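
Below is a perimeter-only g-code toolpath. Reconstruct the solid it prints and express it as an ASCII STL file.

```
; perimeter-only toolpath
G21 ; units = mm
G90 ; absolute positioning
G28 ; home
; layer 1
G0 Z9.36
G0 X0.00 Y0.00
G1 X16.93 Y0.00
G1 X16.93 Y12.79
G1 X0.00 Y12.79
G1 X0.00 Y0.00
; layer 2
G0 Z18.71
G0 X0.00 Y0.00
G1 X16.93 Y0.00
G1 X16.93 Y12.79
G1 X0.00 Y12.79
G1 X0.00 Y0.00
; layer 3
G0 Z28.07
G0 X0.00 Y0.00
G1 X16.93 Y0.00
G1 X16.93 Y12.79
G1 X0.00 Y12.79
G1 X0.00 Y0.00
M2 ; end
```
solid part
  facet normal 0.0000 0.0000 -1.0000
    outer loop
      vertex 16.93 12.79 0.00
      vertex 16.93 0.00 0.00
      vertex 0.00 0.00 0.00
    endloop
  endfacet
  facet normal 0.0000 0.0000 -1.0000
    outer loop
      vertex 0.00 12.79 0.00
      vertex 16.93 12.79 0.00
      vertex 0.00 0.00 0.00
    endloop
  endfacet
  facet normal 0.0000 0.0000 1.0000
    outer loop
      vertex 0.00 0.00 28.07
      vertex 16.93 0.00 28.07
      vertex 16.93 12.79 28.07
    endloop
  endfacet
  facet normal 0.0000 0.0000 1.0000
    outer loop
      vertex 0.00 0.00 28.07
      vertex 16.93 12.79 28.07
      vertex 0.00 12.79 28.07
    endloop
  endfacet
  facet normal 0.0000 -1.0000 0.0000
    outer loop
      vertex 0.00 0.00 0.00
      vertex 16.93 0.00 0.00
      vertex 16.93 0.00 28.07
    endloop
  endfacet
  facet normal 0.0000 -1.0000 0.0000
    outer loop
      vertex 0.00 0.00 0.00
      vertex 16.93 0.00 28.07
      vertex 0.00 0.00 28.07
    endloop
  endfacet
  facet normal 0.0000 1.0000 0.0000
    outer loop
      vertex 16.93 12.79 28.07
      vertex 16.93 12.79 0.00
      vertex 0.00 12.79 0.00
    endloop
  endfacet
  facet normal 0.0000 1.0000 0.0000
    outer loop
      vertex 0.00 12.79 28.07
      vertex 16.93 12.79 28.07
      vertex 0.00 12.79 0.00
    endloop
  endfacet
  facet normal -1.0000 0.0000 0.0000
    outer loop
      vertex 0.00 12.79 28.07
      vertex 0.00 12.79 0.00
      vertex 0.00 0.00 0.00
    endloop
  endfacet
  facet normal -1.0000 0.0000 0.0000
    outer loop
      vertex 0.00 0.00 28.07
      vertex 0.00 12.79 28.07
      vertex 0.00 0.00 0.00
    endloop
  endfacet
  facet normal 1.0000 0.0000 0.0000
    outer loop
      vertex 16.93 0.00 0.00
      vertex 16.93 12.79 0.00
      vertex 16.93 12.79 28.07
    endloop
  endfacet
  facet normal 1.0000 0.0000 0.0000
    outer loop
      vertex 16.93 0.00 0.00
      vertex 16.93 12.79 28.07
      vertex 16.93 0.00 28.07
    endloop
  endfacet
endsolid part

The G0 Z moves step by Δz≈9.36 mm. Every layer's G1 loop is the same polygon, so the solid is a straight extrusion of it from z=0 to z≈28.1. Closing with flat bottom and top caps and triangulating gives 12 facets — a rectangular box, roughly 16.9 × 12.8 mm footprint and 28.1 mm tall.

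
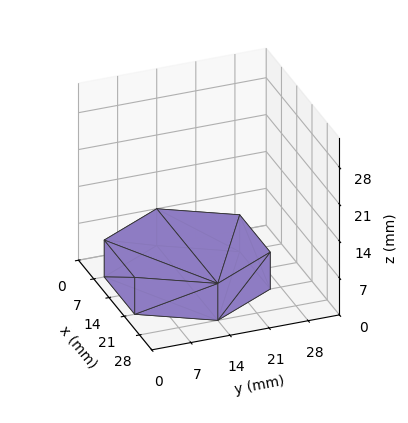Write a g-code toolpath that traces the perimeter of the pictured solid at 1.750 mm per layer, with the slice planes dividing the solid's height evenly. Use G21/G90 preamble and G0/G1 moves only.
Reading the render: the shape is a regular 6-sided prism (a cylinder approximated with 6 flat sides), circumscribed radius ≈ 14 mm, height ≈ 7 mm (dimensions read to the nearest mm from the axis ticks). For the g-code, the solid's height is divided into equal slices at the stated Δz and each level perimeter traced with G1 moves after a G0 lift.

; perimeter-only toolpath
G21 ; units = mm
G90 ; absolute positioning
G28 ; home
; layer 1
G0 Z1.750
G0 X28.000 Y14.000
G1 X21.000 Y26.124
G1 X7.000 Y26.124
G1 X0.000 Y14.000
G1 X7.000 Y1.876
G1 X21.000 Y1.876
G1 X28.000 Y14.000
; layer 2
G0 Z3.500
G0 X28.000 Y14.000
G1 X21.000 Y26.124
G1 X7.000 Y26.124
G1 X0.000 Y14.000
G1 X7.000 Y1.876
G1 X21.000 Y1.876
G1 X28.000 Y14.000
; layer 3
G0 Z5.250
G0 X28.000 Y14.000
G1 X21.000 Y26.124
G1 X7.000 Y26.124
G1 X0.000 Y14.000
G1 X7.000 Y1.876
G1 X21.000 Y1.876
G1 X28.000 Y14.000
; layer 4
G0 Z7.000
G0 X28.000 Y14.000
G1 X21.000 Y26.124
G1 X7.000 Y26.124
G1 X0.000 Y14.000
G1 X7.000 Y1.876
G1 X21.000 Y1.876
G1 X28.000 Y14.000
M2 ; end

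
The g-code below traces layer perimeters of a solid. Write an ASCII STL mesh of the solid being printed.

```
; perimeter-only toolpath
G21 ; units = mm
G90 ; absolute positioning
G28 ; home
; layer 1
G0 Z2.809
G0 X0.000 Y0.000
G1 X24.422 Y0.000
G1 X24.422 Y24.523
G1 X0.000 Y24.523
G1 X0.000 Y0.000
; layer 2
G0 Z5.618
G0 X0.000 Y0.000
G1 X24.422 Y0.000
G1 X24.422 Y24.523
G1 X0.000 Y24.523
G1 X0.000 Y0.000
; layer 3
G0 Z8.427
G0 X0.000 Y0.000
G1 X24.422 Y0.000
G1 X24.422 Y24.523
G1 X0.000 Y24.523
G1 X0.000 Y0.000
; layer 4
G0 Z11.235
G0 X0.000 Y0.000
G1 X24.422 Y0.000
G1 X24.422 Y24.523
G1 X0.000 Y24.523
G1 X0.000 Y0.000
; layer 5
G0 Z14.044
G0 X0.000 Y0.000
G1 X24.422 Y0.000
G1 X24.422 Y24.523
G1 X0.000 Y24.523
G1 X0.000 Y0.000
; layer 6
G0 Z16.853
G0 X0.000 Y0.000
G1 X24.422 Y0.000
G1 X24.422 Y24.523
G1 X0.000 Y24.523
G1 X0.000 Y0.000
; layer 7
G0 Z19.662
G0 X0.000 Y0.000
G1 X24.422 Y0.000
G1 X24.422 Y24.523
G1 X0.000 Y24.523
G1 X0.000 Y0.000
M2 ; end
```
solid part
  facet normal 0.0000 0.0000 -1.0000
    outer loop
      vertex 24.422 24.523 0.000
      vertex 24.422 0.000 0.000
      vertex 0.000 0.000 0.000
    endloop
  endfacet
  facet normal 0.0000 0.0000 -1.0000
    outer loop
      vertex 0.000 24.523 0.000
      vertex 24.422 24.523 0.000
      vertex 0.000 0.000 0.000
    endloop
  endfacet
  facet normal 0.0000 0.0000 1.0000
    outer loop
      vertex 0.000 0.000 19.662
      vertex 24.422 0.000 19.662
      vertex 24.422 24.523 19.662
    endloop
  endfacet
  facet normal 0.0000 0.0000 1.0000
    outer loop
      vertex 0.000 0.000 19.662
      vertex 24.422 24.523 19.662
      vertex 0.000 24.523 19.662
    endloop
  endfacet
  facet normal 0.0000 -1.0000 0.0000
    outer loop
      vertex 0.000 0.000 0.000
      vertex 24.422 0.000 0.000
      vertex 24.422 0.000 19.662
    endloop
  endfacet
  facet normal 0.0000 -1.0000 0.0000
    outer loop
      vertex 0.000 0.000 0.000
      vertex 24.422 0.000 19.662
      vertex 0.000 0.000 19.662
    endloop
  endfacet
  facet normal 0.0000 1.0000 0.0000
    outer loop
      vertex 24.422 24.523 19.662
      vertex 24.422 24.523 0.000
      vertex 0.000 24.523 0.000
    endloop
  endfacet
  facet normal 0.0000 1.0000 0.0000
    outer loop
      vertex 0.000 24.523 19.662
      vertex 24.422 24.523 19.662
      vertex 0.000 24.523 0.000
    endloop
  endfacet
  facet normal -1.0000 0.0000 0.0000
    outer loop
      vertex 0.000 24.523 19.662
      vertex 0.000 24.523 0.000
      vertex 0.000 0.000 0.000
    endloop
  endfacet
  facet normal -1.0000 0.0000 0.0000
    outer loop
      vertex 0.000 0.000 19.662
      vertex 0.000 24.523 19.662
      vertex 0.000 0.000 0.000
    endloop
  endfacet
  facet normal 1.0000 0.0000 0.0000
    outer loop
      vertex 24.422 0.000 0.000
      vertex 24.422 24.523 0.000
      vertex 24.422 24.523 19.662
    endloop
  endfacet
  facet normal 1.0000 0.0000 0.0000
    outer loop
      vertex 24.422 0.000 0.000
      vertex 24.422 24.523 19.662
      vertex 24.422 0.000 19.662
    endloop
  endfacet
endsolid part

The G0 Z moves step by Δz≈2.809 mm. Every layer's G1 loop is the same polygon, so the solid is a straight extrusion of it from z=0 to z≈19.7. Closing with flat bottom and top caps and triangulating gives 12 facets — a rectangular box, roughly 24.4 × 24.5 mm footprint and 19.7 mm tall.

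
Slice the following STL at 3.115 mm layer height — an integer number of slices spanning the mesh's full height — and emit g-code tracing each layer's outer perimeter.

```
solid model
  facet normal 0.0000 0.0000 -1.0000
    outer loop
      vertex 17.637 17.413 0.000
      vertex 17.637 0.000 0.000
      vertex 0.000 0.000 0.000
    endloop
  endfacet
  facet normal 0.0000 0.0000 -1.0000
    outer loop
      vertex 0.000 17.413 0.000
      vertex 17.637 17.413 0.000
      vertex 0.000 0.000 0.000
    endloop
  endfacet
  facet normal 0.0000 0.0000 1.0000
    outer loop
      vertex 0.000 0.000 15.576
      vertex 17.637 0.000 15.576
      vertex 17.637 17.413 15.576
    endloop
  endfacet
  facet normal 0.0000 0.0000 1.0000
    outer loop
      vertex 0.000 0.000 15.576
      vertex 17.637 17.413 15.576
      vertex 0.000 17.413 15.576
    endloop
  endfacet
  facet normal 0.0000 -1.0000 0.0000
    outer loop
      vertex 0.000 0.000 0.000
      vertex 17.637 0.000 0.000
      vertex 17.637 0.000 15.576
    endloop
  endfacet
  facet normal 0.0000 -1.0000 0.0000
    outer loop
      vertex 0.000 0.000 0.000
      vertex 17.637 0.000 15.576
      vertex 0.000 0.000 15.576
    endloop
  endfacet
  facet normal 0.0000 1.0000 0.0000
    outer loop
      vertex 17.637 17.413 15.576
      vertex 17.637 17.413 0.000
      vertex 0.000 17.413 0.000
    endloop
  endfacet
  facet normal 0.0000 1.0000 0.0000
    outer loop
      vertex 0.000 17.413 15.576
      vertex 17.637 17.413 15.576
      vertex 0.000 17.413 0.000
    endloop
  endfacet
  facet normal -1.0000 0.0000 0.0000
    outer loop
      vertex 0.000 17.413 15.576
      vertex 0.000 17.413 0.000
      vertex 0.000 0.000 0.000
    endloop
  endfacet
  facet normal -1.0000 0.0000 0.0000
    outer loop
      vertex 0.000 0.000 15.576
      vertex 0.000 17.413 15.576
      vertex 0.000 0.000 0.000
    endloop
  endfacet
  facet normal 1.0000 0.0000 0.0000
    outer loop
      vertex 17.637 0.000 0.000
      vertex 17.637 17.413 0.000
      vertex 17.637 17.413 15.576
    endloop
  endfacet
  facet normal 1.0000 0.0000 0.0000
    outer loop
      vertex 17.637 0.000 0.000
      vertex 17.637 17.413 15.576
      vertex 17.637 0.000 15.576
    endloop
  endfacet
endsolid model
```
; perimeter-only toolpath
G21 ; units = mm
G90 ; absolute positioning
G28 ; home
; layer 1
G0 Z3.115
G0 X0.000 Y0.000
G1 X17.637 Y0.000
G1 X17.637 Y17.413
G1 X0.000 Y17.413
G1 X0.000 Y0.000
; layer 2
G0 Z6.230
G0 X0.000 Y0.000
G1 X17.637 Y0.000
G1 X17.637 Y17.413
G1 X0.000 Y17.413
G1 X0.000 Y0.000
; layer 3
G0 Z9.346
G0 X0.000 Y0.000
G1 X17.637 Y0.000
G1 X17.637 Y17.413
G1 X0.000 Y17.413
G1 X0.000 Y0.000
; layer 4
G0 Z12.461
G0 X0.000 Y0.000
G1 X17.637 Y0.000
G1 X17.637 Y17.413
G1 X0.000 Y17.413
G1 X0.000 Y0.000
; layer 5
G0 Z15.576
G0 X0.000 Y0.000
G1 X17.637 Y0.000
G1 X17.637 Y17.413
G1 X0.000 Y17.413
G1 X0.000 Y0.000
M2 ; end

The solid is a rectangular box, roughly 17.6 × 17.4 mm footprint and 15.6 mm tall. Slicing at Δz = 3.115 mm — 5 equal slices spanning the solid's height, so layer i sits at z = i·h/5 — gives 5 non-empty perimeters. Each is a 4-segment closed polygon; G0 lifts to the layer z and rapids to the start vertex, then G1 traces the edges.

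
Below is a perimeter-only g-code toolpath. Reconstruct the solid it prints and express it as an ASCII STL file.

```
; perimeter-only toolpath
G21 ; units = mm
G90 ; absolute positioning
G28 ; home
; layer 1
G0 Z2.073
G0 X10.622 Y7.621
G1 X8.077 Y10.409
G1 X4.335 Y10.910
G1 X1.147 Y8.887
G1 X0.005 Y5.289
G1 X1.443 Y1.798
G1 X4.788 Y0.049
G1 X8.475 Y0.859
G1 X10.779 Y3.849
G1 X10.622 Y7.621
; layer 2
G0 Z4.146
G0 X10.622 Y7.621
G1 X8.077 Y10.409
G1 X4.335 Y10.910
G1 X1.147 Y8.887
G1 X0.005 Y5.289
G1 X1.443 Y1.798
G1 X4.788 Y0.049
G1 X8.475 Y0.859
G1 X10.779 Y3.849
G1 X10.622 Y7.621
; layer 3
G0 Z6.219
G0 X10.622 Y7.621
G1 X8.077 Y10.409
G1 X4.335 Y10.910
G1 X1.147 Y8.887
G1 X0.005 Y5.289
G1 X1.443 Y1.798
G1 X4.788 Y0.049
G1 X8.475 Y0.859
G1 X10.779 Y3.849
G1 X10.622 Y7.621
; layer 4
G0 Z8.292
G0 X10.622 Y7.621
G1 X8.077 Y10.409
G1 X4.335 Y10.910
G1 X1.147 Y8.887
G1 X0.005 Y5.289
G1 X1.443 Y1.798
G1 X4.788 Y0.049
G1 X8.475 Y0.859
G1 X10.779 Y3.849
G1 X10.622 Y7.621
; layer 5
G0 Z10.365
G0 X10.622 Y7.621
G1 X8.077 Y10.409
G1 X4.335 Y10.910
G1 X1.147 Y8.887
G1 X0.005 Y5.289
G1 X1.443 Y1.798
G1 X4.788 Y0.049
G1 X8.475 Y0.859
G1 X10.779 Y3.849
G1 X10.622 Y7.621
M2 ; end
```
solid part
  facet normal 0.0000 0.0000 -1.0000
    outer loop
      vertex 4.335 10.910 0.000
      vertex 8.077 10.409 0.000
      vertex 10.622 7.621 0.000
    endloop
  endfacet
  facet normal 0.0000 0.0000 -1.0000
    outer loop
      vertex 1.147 8.887 0.000
      vertex 4.335 10.910 0.000
      vertex 10.622 7.621 0.000
    endloop
  endfacet
  facet normal 0.0000 0.0000 -1.0000
    outer loop
      vertex 0.005 5.289 0.000
      vertex 1.147 8.887 0.000
      vertex 10.622 7.621 0.000
    endloop
  endfacet
  facet normal 0.0000 0.0000 -1.0000
    outer loop
      vertex 1.443 1.798 0.000
      vertex 0.005 5.289 0.000
      vertex 10.622 7.621 0.000
    endloop
  endfacet
  facet normal 0.0000 0.0000 -1.0000
    outer loop
      vertex 4.788 0.049 0.000
      vertex 1.443 1.798 0.000
      vertex 10.622 7.621 0.000
    endloop
  endfacet
  facet normal 0.0000 0.0000 -1.0000
    outer loop
      vertex 8.475 0.859 0.000
      vertex 4.788 0.049 0.000
      vertex 10.622 7.621 0.000
    endloop
  endfacet
  facet normal 0.0000 0.0000 -1.0000
    outer loop
      vertex 10.779 3.849 0.000
      vertex 8.475 0.859 0.000
      vertex 10.622 7.621 0.000
    endloop
  endfacet
  facet normal 0.0000 0.0000 1.0000
    outer loop
      vertex 10.622 7.621 10.365
      vertex 8.077 10.409 10.365
      vertex 4.335 10.910 10.365
    endloop
  endfacet
  facet normal 0.0000 0.0000 1.0000
    outer loop
      vertex 10.622 7.621 10.365
      vertex 4.335 10.910 10.365
      vertex 1.147 8.887 10.365
    endloop
  endfacet
  facet normal 0.0000 0.0000 1.0000
    outer loop
      vertex 10.622 7.621 10.365
      vertex 1.147 8.887 10.365
      vertex 0.005 5.289 10.365
    endloop
  endfacet
  facet normal 0.0000 0.0000 1.0000
    outer loop
      vertex 10.622 7.621 10.365
      vertex 0.005 5.289 10.365
      vertex 1.443 1.798 10.365
    endloop
  endfacet
  facet normal 0.0000 0.0000 1.0000
    outer loop
      vertex 10.622 7.621 10.365
      vertex 1.443 1.798 10.365
      vertex 4.788 0.049 10.365
    endloop
  endfacet
  facet normal 0.0000 0.0000 1.0000
    outer loop
      vertex 10.622 7.621 10.365
      vertex 4.788 0.049 10.365
      vertex 8.475 0.859 10.365
    endloop
  endfacet
  facet normal 0.0000 0.0000 1.0000
    outer loop
      vertex 10.622 7.621 10.365
      vertex 8.475 0.859 10.365
      vertex 10.779 3.849 10.365
    endloop
  endfacet
  facet normal 0.7386 0.6742 0.0000
    outer loop
      vertex 10.622 7.621 0.000
      vertex 8.077 10.409 0.000
      vertex 8.077 10.409 10.365
    endloop
  endfacet
  facet normal 0.7386 0.6742 0.0000
    outer loop
      vertex 10.622 7.621 0.000
      vertex 8.077 10.409 10.365
      vertex 10.622 7.621 10.365
    endloop
  endfacet
  facet normal 0.1327 0.9912 0.0000
    outer loop
      vertex 8.077 10.409 0.000
      vertex 4.335 10.910 0.000
      vertex 4.335 10.910 10.365
    endloop
  endfacet
  facet normal 0.1327 0.9912 0.0000
    outer loop
      vertex 8.077 10.409 0.000
      vertex 4.335 10.910 10.365
      vertex 8.077 10.409 10.365
    endloop
  endfacet
  facet normal -0.5358 0.8443 0.0000
    outer loop
      vertex 4.335 10.910 0.000
      vertex 1.147 8.887 0.000
      vertex 1.147 8.887 10.365
    endloop
  endfacet
  facet normal -0.5358 0.8443 0.0000
    outer loop
      vertex 4.335 10.910 0.000
      vertex 1.147 8.887 10.365
      vertex 4.335 10.910 10.365
    endloop
  endfacet
  facet normal -0.9531 0.3025 0.0000
    outer loop
      vertex 1.147 8.887 0.000
      vertex 0.005 5.289 0.000
      vertex 0.005 5.289 10.365
    endloop
  endfacet
  facet normal -0.9531 0.3025 0.0000
    outer loop
      vertex 1.147 8.887 0.000
      vertex 0.005 5.289 10.365
      vertex 1.147 8.887 10.365
    endloop
  endfacet
  facet normal -0.9246 -0.3809 0.0000
    outer loop
      vertex 0.005 5.289 0.000
      vertex 1.443 1.798 0.000
      vertex 1.443 1.798 10.365
    endloop
  endfacet
  facet normal -0.9246 -0.3809 0.0000
    outer loop
      vertex 0.005 5.289 0.000
      vertex 1.443 1.798 10.365
      vertex 0.005 5.289 10.365
    endloop
  endfacet
  facet normal -0.4634 -0.8862 0.0000
    outer loop
      vertex 1.443 1.798 0.000
      vertex 4.788 0.049 0.000
      vertex 4.788 0.049 10.365
    endloop
  endfacet
  facet normal -0.4634 -0.8862 0.0000
    outer loop
      vertex 1.443 1.798 0.000
      vertex 4.788 0.049 10.365
      vertex 1.443 1.798 10.365
    endloop
  endfacet
  facet normal 0.2146 -0.9767 0.0000
    outer loop
      vertex 4.788 0.049 0.000
      vertex 8.475 0.859 0.000
      vertex 8.475 0.859 10.365
    endloop
  endfacet
  facet normal 0.2146 -0.9767 0.0000
    outer loop
      vertex 4.788 0.049 0.000
      vertex 8.475 0.859 10.365
      vertex 4.788 0.049 10.365
    endloop
  endfacet
  facet normal 0.7921 -0.6104 0.0000
    outer loop
      vertex 8.475 0.859 0.000
      vertex 10.779 3.849 0.000
      vertex 10.779 3.849 10.365
    endloop
  endfacet
  facet normal 0.7921 -0.6104 0.0000
    outer loop
      vertex 8.475 0.859 0.000
      vertex 10.779 3.849 10.365
      vertex 8.475 0.859 10.365
    endloop
  endfacet
  facet normal 0.9991 0.0416 0.0000
    outer loop
      vertex 10.779 3.849 0.000
      vertex 10.622 7.621 0.000
      vertex 10.622 7.621 10.365
    endloop
  endfacet
  facet normal 0.9991 0.0416 0.0000
    outer loop
      vertex 10.779 3.849 0.000
      vertex 10.622 7.621 10.365
      vertex 10.779 3.849 10.365
    endloop
  endfacet
endsolid part

The G0 Z moves step by Δz≈2.073 mm. Every layer's G1 loop is the same polygon, so the solid is a straight extrusion of it from z=0 to z≈10.4. Closing with flat bottom and top caps and triangulating gives 32 facets — a regular 9-sided prism (a cylinder approximated with 9 flat sides), circumscribed radius ≈ 5.52 mm, height ≈ 10.4 mm.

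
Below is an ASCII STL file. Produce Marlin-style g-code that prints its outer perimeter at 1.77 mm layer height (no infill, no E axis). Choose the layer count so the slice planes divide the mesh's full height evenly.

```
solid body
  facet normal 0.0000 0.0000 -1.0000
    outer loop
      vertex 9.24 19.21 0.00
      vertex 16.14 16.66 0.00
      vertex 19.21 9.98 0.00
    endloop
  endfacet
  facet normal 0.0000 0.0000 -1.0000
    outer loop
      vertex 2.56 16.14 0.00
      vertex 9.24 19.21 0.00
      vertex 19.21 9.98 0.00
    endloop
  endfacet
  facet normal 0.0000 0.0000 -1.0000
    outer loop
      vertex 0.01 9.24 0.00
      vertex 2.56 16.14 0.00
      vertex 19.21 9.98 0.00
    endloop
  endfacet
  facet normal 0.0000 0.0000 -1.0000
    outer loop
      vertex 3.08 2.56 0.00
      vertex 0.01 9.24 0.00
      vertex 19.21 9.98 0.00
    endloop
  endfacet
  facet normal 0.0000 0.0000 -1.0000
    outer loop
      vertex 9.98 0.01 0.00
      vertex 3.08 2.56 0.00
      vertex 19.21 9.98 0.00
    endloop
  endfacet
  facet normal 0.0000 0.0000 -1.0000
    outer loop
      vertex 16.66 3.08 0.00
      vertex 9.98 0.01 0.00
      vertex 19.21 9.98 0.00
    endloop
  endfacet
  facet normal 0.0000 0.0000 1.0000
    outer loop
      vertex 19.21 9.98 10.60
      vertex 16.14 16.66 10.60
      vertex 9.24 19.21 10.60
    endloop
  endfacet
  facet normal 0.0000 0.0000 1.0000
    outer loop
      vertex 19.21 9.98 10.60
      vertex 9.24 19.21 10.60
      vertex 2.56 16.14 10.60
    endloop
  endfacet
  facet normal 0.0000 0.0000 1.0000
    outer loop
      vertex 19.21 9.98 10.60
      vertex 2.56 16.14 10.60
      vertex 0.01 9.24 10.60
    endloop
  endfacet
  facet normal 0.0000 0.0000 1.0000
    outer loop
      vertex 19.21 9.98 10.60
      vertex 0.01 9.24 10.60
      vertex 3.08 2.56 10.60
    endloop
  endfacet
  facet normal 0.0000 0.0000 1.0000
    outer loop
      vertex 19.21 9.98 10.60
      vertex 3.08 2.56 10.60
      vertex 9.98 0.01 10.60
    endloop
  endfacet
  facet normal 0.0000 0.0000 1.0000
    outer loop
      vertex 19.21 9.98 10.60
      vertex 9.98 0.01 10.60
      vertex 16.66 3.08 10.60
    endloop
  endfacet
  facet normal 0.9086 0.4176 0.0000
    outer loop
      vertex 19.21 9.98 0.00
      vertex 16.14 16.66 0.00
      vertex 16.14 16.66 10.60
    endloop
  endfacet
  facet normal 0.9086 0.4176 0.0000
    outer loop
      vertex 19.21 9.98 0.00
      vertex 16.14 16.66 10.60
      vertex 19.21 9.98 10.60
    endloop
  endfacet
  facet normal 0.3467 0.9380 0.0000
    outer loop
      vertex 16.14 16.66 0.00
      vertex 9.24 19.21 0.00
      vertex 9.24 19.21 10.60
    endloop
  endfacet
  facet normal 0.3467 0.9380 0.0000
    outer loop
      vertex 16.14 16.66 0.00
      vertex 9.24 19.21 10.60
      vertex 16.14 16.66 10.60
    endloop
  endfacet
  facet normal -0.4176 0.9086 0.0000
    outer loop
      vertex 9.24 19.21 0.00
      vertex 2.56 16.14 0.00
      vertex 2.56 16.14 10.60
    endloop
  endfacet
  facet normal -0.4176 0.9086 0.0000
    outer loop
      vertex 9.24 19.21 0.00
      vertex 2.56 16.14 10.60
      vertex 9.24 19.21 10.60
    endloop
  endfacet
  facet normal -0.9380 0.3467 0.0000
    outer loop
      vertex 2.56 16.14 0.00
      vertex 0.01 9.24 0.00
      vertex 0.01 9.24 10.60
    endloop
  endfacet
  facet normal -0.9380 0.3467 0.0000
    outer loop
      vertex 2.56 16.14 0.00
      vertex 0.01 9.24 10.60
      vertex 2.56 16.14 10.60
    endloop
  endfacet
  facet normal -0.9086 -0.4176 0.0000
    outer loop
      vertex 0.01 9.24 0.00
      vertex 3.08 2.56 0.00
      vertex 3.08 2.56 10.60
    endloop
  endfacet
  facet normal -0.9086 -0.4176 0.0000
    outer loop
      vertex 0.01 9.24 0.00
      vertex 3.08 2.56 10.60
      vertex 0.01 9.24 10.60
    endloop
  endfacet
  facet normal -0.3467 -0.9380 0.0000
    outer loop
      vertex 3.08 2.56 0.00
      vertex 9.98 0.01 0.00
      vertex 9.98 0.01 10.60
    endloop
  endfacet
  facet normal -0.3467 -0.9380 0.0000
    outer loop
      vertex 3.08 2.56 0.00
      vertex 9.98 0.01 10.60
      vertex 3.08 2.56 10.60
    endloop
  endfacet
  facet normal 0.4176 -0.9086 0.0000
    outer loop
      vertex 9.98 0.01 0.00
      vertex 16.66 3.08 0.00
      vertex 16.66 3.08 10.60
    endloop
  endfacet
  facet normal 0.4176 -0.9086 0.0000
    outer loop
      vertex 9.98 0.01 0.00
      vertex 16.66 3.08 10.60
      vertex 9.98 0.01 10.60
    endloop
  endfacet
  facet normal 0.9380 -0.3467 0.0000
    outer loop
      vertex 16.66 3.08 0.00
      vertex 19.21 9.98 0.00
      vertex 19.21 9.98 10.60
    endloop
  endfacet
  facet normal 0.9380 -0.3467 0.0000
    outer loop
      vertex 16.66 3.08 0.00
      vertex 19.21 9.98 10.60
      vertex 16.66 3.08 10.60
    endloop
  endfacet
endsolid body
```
; perimeter-only toolpath
G21 ; units = mm
G90 ; absolute positioning
G28 ; home
; layer 1
G0 Z1.77
G0 X19.21 Y9.98
G1 X16.14 Y16.66
G1 X9.24 Y19.21
G1 X2.56 Y16.14
G1 X0.01 Y9.24
G1 X3.08 Y2.56
G1 X9.98 Y0.01
G1 X16.66 Y3.08
G1 X19.21 Y9.98
; layer 2
G0 Z3.53
G0 X19.21 Y9.98
G1 X16.14 Y16.66
G1 X9.24 Y19.21
G1 X2.56 Y16.14
G1 X0.01 Y9.24
G1 X3.08 Y2.56
G1 X9.98 Y0.01
G1 X16.66 Y3.08
G1 X19.21 Y9.98
; layer 3
G0 Z5.30
G0 X19.21 Y9.98
G1 X16.14 Y16.66
G1 X9.24 Y19.21
G1 X2.56 Y16.14
G1 X0.01 Y9.24
G1 X3.08 Y2.56
G1 X9.98 Y0.01
G1 X16.66 Y3.08
G1 X19.21 Y9.98
; layer 4
G0 Z7.07
G0 X19.21 Y9.98
G1 X16.14 Y16.66
G1 X9.24 Y19.21
G1 X2.56 Y16.14
G1 X0.01 Y9.24
G1 X3.08 Y2.56
G1 X9.98 Y0.01
G1 X16.66 Y3.08
G1 X19.21 Y9.98
; layer 5
G0 Z8.83
G0 X19.21 Y9.98
G1 X16.14 Y16.66
G1 X9.24 Y19.21
G1 X2.56 Y16.14
G1 X0.01 Y9.24
G1 X3.08 Y2.56
G1 X9.98 Y0.01
G1 X16.66 Y3.08
G1 X19.21 Y9.98
; layer 6
G0 Z10.60
G0 X19.21 Y9.98
G1 X16.14 Y16.66
G1 X9.24 Y19.21
G1 X2.56 Y16.14
G1 X0.01 Y9.24
G1 X3.08 Y2.56
G1 X9.98 Y0.01
G1 X16.66 Y3.08
G1 X19.21 Y9.98
M2 ; end

The solid is a regular 8-sided prism (a cylinder approximated with 8 flat sides), circumscribed radius ≈ 9.61 mm, height ≈ 10.6 mm. Slicing at Δz = 1.77 mm — 6 equal slices spanning the solid's height, so layer i sits at z = i·h/6 — gives 6 non-empty perimeters. Each is a 8-segment closed polygon; G0 lifts to the layer z and rapids to the start vertex, then G1 traces the edges.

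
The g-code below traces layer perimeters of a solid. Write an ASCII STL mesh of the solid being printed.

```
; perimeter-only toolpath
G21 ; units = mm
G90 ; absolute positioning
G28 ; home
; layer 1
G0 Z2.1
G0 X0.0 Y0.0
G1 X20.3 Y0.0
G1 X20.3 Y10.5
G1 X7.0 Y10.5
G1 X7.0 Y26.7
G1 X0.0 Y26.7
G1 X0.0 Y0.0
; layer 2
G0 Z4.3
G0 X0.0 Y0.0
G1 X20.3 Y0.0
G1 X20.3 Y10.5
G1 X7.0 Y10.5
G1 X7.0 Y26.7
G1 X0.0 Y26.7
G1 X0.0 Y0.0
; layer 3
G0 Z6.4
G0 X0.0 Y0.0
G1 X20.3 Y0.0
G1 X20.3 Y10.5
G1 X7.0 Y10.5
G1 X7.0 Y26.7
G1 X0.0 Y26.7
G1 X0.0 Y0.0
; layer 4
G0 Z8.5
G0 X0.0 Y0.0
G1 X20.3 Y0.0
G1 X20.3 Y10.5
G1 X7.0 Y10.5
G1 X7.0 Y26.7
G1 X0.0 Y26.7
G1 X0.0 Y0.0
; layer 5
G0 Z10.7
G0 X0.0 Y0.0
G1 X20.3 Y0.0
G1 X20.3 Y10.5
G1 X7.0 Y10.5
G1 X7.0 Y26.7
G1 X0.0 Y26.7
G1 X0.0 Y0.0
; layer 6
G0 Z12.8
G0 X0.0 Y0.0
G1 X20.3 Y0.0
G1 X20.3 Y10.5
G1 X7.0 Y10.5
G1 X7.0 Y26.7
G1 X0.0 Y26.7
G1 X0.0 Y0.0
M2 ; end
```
solid part
  facet normal 0.0000 0.0000 -1.0000
    outer loop
      vertex 20.3 10.5 0.0
      vertex 20.3 0.0 0.0
      vertex 0.0 0.0 0.0
    endloop
  endfacet
  facet normal 0.0000 0.0000 -1.0000
    outer loop
      vertex 7.0 10.5 0.0
      vertex 20.3 10.5 0.0
      vertex 0.0 0.0 0.0
    endloop
  endfacet
  facet normal 0.0000 0.0000 -1.0000
    outer loop
      vertex 7.0 26.7 0.0
      vertex 7.0 10.5 0.0
      vertex 0.0 0.0 0.0
    endloop
  endfacet
  facet normal 0.0000 0.0000 -1.0000
    outer loop
      vertex 0.0 26.7 0.0
      vertex 7.0 26.7 0.0
      vertex 0.0 0.0 0.0
    endloop
  endfacet
  facet normal 0.0000 0.0000 1.0000
    outer loop
      vertex 0.0 0.0 12.8
      vertex 20.3 0.0 12.8
      vertex 20.3 10.5 12.8
    endloop
  endfacet
  facet normal 0.0000 0.0000 1.0000
    outer loop
      vertex 0.0 0.0 12.8
      vertex 20.3 10.5 12.8
      vertex 7.0 10.5 12.8
    endloop
  endfacet
  facet normal 0.0000 0.0000 1.0000
    outer loop
      vertex 0.0 0.0 12.8
      vertex 7.0 10.5 12.8
      vertex 7.0 26.7 12.8
    endloop
  endfacet
  facet normal 0.0000 0.0000 1.0000
    outer loop
      vertex 0.0 0.0 12.8
      vertex 7.0 26.7 12.8
      vertex 0.0 26.7 12.8
    endloop
  endfacet
  facet normal 0.0000 -1.0000 0.0000
    outer loop
      vertex 0.0 0.0 0.0
      vertex 20.3 0.0 0.0
      vertex 20.3 0.0 12.8
    endloop
  endfacet
  facet normal 0.0000 -1.0000 0.0000
    outer loop
      vertex 0.0 0.0 0.0
      vertex 20.3 0.0 12.8
      vertex 0.0 0.0 12.8
    endloop
  endfacet
  facet normal 1.0000 0.0000 0.0000
    outer loop
      vertex 20.3 0.0 0.0
      vertex 20.3 10.5 0.0
      vertex 20.3 10.5 12.8
    endloop
  endfacet
  facet normal 1.0000 0.0000 0.0000
    outer loop
      vertex 20.3 0.0 0.0
      vertex 20.3 10.5 12.8
      vertex 20.3 0.0 12.8
    endloop
  endfacet
  facet normal 0.0000 1.0000 0.0000
    outer loop
      vertex 20.3 10.5 0.0
      vertex 7.0 10.5 0.0
      vertex 7.0 10.5 12.8
    endloop
  endfacet
  facet normal 0.0000 1.0000 0.0000
    outer loop
      vertex 20.3 10.5 0.0
      vertex 7.0 10.5 12.8
      vertex 20.3 10.5 12.8
    endloop
  endfacet
  facet normal 1.0000 0.0000 0.0000
    outer loop
      vertex 7.0 10.5 0.0
      vertex 7.0 26.7 0.0
      vertex 7.0 26.7 12.8
    endloop
  endfacet
  facet normal 1.0000 0.0000 0.0000
    outer loop
      vertex 7.0 10.5 0.0
      vertex 7.0 26.7 12.8
      vertex 7.0 10.5 12.8
    endloop
  endfacet
  facet normal 0.0000 1.0000 0.0000
    outer loop
      vertex 7.0 26.7 0.0
      vertex 0.0 26.7 0.0
      vertex 0.0 26.7 12.8
    endloop
  endfacet
  facet normal 0.0000 1.0000 0.0000
    outer loop
      vertex 7.0 26.7 0.0
      vertex 0.0 26.7 12.8
      vertex 7.0 26.7 12.8
    endloop
  endfacet
  facet normal -1.0000 0.0000 0.0000
    outer loop
      vertex 0.0 26.7 0.0
      vertex 0.0 0.0 0.0
      vertex 0.0 0.0 12.8
    endloop
  endfacet
  facet normal -1.0000 0.0000 0.0000
    outer loop
      vertex 0.0 26.7 0.0
      vertex 0.0 0.0 12.8
      vertex 0.0 26.7 12.8
    endloop
  endfacet
endsolid part

The G0 Z moves step by Δz≈2.1 mm. Every layer's G1 loop is the same polygon, so the solid is a straight extrusion of it from z=0 to z≈12.8. Closing with flat bottom and top caps and triangulating gives 20 facets — an L-shaped prism: outer 20.3 × 26.7 mm, arm thicknesses ≈ 10.5 mm (horizontal) and 7 mm (vertical), extruded 12.8 mm in z.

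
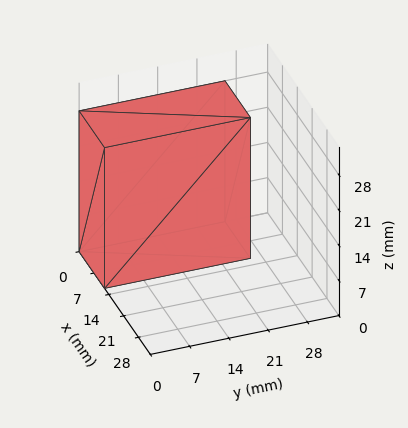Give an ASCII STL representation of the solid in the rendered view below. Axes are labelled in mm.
Reading the render: the shape is a rectangular box, roughly 12 × 26 mm footprint and 28 mm tall (dimensions read to the nearest mm from the axis ticks). For the STL, each face is triangulated and given an outward normal.

solid part
  facet normal 0.0000 0.0000 -1.0000
    outer loop
      vertex 12.00 26.00 0.00
      vertex 12.00 0.00 0.00
      vertex 0.00 0.00 0.00
    endloop
  endfacet
  facet normal 0.0000 0.0000 -1.0000
    outer loop
      vertex 0.00 26.00 0.00
      vertex 12.00 26.00 0.00
      vertex 0.00 0.00 0.00
    endloop
  endfacet
  facet normal 0.0000 0.0000 1.0000
    outer loop
      vertex 0.00 0.00 28.00
      vertex 12.00 0.00 28.00
      vertex 12.00 26.00 28.00
    endloop
  endfacet
  facet normal 0.0000 0.0000 1.0000
    outer loop
      vertex 0.00 0.00 28.00
      vertex 12.00 26.00 28.00
      vertex 0.00 26.00 28.00
    endloop
  endfacet
  facet normal 0.0000 -1.0000 0.0000
    outer loop
      vertex 0.00 0.00 0.00
      vertex 12.00 0.00 0.00
      vertex 12.00 0.00 28.00
    endloop
  endfacet
  facet normal 0.0000 -1.0000 0.0000
    outer loop
      vertex 0.00 0.00 0.00
      vertex 12.00 0.00 28.00
      vertex 0.00 0.00 28.00
    endloop
  endfacet
  facet normal 0.0000 1.0000 0.0000
    outer loop
      vertex 12.00 26.00 28.00
      vertex 12.00 26.00 0.00
      vertex 0.00 26.00 0.00
    endloop
  endfacet
  facet normal 0.0000 1.0000 0.0000
    outer loop
      vertex 0.00 26.00 28.00
      vertex 12.00 26.00 28.00
      vertex 0.00 26.00 0.00
    endloop
  endfacet
  facet normal -1.0000 0.0000 0.0000
    outer loop
      vertex 0.00 26.00 28.00
      vertex 0.00 26.00 0.00
      vertex 0.00 0.00 0.00
    endloop
  endfacet
  facet normal -1.0000 0.0000 0.0000
    outer loop
      vertex 0.00 0.00 28.00
      vertex 0.00 26.00 28.00
      vertex 0.00 0.00 0.00
    endloop
  endfacet
  facet normal 1.0000 0.0000 0.0000
    outer loop
      vertex 12.00 0.00 0.00
      vertex 12.00 26.00 0.00
      vertex 12.00 26.00 28.00
    endloop
  endfacet
  facet normal 1.0000 0.0000 0.0000
    outer loop
      vertex 12.00 0.00 0.00
      vertex 12.00 26.00 28.00
      vertex 12.00 0.00 28.00
    endloop
  endfacet
endsolid part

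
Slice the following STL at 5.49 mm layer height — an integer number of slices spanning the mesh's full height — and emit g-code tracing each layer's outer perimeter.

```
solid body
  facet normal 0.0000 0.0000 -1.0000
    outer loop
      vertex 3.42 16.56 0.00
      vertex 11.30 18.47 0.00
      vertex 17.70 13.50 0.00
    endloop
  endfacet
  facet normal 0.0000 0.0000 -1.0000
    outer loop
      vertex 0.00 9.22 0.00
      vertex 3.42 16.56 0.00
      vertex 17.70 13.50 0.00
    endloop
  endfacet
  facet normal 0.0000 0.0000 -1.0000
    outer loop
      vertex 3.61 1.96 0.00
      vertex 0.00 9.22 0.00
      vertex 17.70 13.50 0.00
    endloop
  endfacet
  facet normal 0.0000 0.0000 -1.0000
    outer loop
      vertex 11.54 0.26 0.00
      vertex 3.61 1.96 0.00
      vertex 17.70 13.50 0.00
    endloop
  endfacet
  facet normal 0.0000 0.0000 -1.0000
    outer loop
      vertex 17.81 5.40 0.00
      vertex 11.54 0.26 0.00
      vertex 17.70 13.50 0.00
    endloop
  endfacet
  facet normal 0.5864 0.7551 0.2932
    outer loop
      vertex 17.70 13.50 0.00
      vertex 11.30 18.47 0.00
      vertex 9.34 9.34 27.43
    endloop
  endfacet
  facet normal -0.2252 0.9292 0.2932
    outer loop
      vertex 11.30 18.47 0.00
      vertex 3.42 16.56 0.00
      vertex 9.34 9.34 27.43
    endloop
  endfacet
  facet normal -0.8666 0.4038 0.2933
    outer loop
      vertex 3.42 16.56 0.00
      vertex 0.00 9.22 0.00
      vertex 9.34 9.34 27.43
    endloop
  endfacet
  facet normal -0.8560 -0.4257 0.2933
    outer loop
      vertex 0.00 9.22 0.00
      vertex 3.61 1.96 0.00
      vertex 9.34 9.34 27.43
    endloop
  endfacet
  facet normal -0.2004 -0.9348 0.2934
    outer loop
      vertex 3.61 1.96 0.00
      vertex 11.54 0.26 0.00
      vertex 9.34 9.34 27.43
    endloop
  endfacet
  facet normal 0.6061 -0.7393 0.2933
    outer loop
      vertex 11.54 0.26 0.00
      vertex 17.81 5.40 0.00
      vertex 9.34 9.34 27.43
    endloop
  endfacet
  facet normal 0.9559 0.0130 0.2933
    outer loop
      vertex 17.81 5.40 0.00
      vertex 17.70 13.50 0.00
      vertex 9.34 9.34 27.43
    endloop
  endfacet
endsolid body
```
; perimeter-only toolpath
G21 ; units = mm
G90 ; absolute positioning
G28 ; home
; layer 1
G0 Z5.49
G0 X16.03 Y12.67
G1 X10.91 Y16.64
G1 X4.60 Y15.12
G1 X1.87 Y9.24
G1 X4.76 Y3.44
G1 X11.10 Y2.08
G1 X16.12 Y6.19
G1 X16.03 Y12.67
; layer 2
G0 Z10.97
G0 X14.36 Y11.84
G1 X10.52 Y14.82
G1 X5.79 Y13.67
G1 X3.74 Y9.27
G1 X5.90 Y4.91
G1 X10.66 Y3.89
G1 X14.42 Y6.98
G1 X14.36 Y11.84
; layer 3
G0 Z16.46
G0 X12.68 Y11.00
G1 X10.12 Y12.99
G1 X6.97 Y12.23
G1 X5.60 Y9.29
G1 X7.05 Y6.39
G1 X10.22 Y5.71
G1 X12.73 Y7.76
G1 X12.68 Y11.00
; layer 4
G0 Z21.94
G0 X11.01 Y10.17
G1 X9.73 Y11.17
G1 X8.16 Y10.78
G1 X7.47 Y9.32
G1 X8.19 Y7.86
G1 X9.78 Y7.52
G1 X11.03 Y8.55
G1 X11.01 Y10.17
M2 ; end

The solid is a regular 7-sided pyramid, base circumscribed radius ≈ 9.34 mm, apex at z ≈ 27.4 mm. Slicing at Δz = 5.49 mm — 5 equal slices spanning the solid's height, so layer i sits at z = i·h/5 — gives 4 non-empty perimeters. Each is a 7-segment closed polygon; G0 lifts to the layer z and rapids to the start vertex, then G1 traces the edges. The cross-section shrinks linearly with z (the slice at the apex is degenerate and omitted).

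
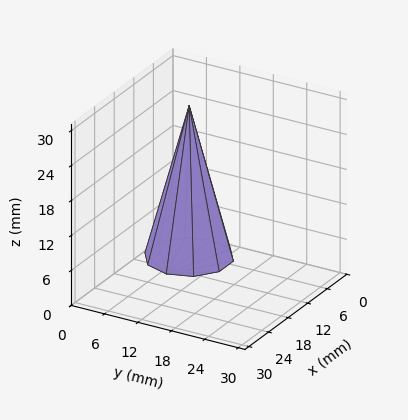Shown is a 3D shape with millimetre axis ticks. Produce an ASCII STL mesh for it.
Reading the render: the shape is a regular 10-sided pyramid, base circumscribed radius ≈ 7 mm, apex at z ≈ 26 mm (dimensions read to the nearest mm from the axis ticks). For the STL, each face is triangulated and given an outward normal.

solid part
  facet normal 0.0000 0.0000 -1.0000
    outer loop
      vertex 9.163 13.657 0.000
      vertex 12.663 11.114 0.000
      vertex 14.000 7.000 0.000
    endloop
  endfacet
  facet normal 0.0000 0.0000 -1.0000
    outer loop
      vertex 4.837 13.657 0.000
      vertex 9.163 13.657 0.000
      vertex 14.000 7.000 0.000
    endloop
  endfacet
  facet normal 0.0000 0.0000 -1.0000
    outer loop
      vertex 1.337 11.114 0.000
      vertex 4.837 13.657 0.000
      vertex 14.000 7.000 0.000
    endloop
  endfacet
  facet normal 0.0000 0.0000 -1.0000
    outer loop
      vertex 0.000 7.000 0.000
      vertex 1.337 11.114 0.000
      vertex 14.000 7.000 0.000
    endloop
  endfacet
  facet normal 0.0000 0.0000 -1.0000
    outer loop
      vertex 1.337 2.886 0.000
      vertex 0.000 7.000 0.000
      vertex 14.000 7.000 0.000
    endloop
  endfacet
  facet normal 0.0000 0.0000 -1.0000
    outer loop
      vertex 4.837 0.343 0.000
      vertex 1.337 2.886 0.000
      vertex 14.000 7.000 0.000
    endloop
  endfacet
  facet normal 0.0000 0.0000 -1.0000
    outer loop
      vertex 9.163 0.343 0.000
      vertex 4.837 0.343 0.000
      vertex 14.000 7.000 0.000
    endloop
  endfacet
  facet normal 0.0000 0.0000 -1.0000
    outer loop
      vertex 12.663 2.886 0.000
      vertex 9.163 0.343 0.000
      vertex 14.000 7.000 0.000
    endloop
  endfacet
  facet normal 0.9213 0.2994 0.2480
    outer loop
      vertex 14.000 7.000 0.000
      vertex 12.663 11.114 0.000
      vertex 7.000 7.000 26.000
    endloop
  endfacet
  facet normal 0.5694 0.7837 0.2480
    outer loop
      vertex 12.663 11.114 0.000
      vertex 9.163 13.657 0.000
      vertex 7.000 7.000 26.000
    endloop
  endfacet
  facet normal 0.0000 0.9688 0.2480
    outer loop
      vertex 9.163 13.657 0.000
      vertex 4.837 13.657 0.000
      vertex 7.000 7.000 26.000
    endloop
  endfacet
  facet normal -0.5694 0.7837 0.2480
    outer loop
      vertex 4.837 13.657 0.000
      vertex 1.337 11.114 0.000
      vertex 7.000 7.000 26.000
    endloop
  endfacet
  facet normal -0.9213 0.2994 0.2480
    outer loop
      vertex 1.337 11.114 0.000
      vertex 0.000 7.000 0.000
      vertex 7.000 7.000 26.000
    endloop
  endfacet
  facet normal -0.9213 -0.2994 0.2480
    outer loop
      vertex 0.000 7.000 0.000
      vertex 1.337 2.886 0.000
      vertex 7.000 7.000 26.000
    endloop
  endfacet
  facet normal -0.5694 -0.7837 0.2480
    outer loop
      vertex 1.337 2.886 0.000
      vertex 4.837 0.343 0.000
      vertex 7.000 7.000 26.000
    endloop
  endfacet
  facet normal 0.0000 -0.9688 0.2480
    outer loop
      vertex 4.837 0.343 0.000
      vertex 9.163 0.343 0.000
      vertex 7.000 7.000 26.000
    endloop
  endfacet
  facet normal 0.5694 -0.7837 0.2480
    outer loop
      vertex 9.163 0.343 0.000
      vertex 12.663 2.886 0.000
      vertex 7.000 7.000 26.000
    endloop
  endfacet
  facet normal 0.9213 -0.2994 0.2480
    outer loop
      vertex 12.663 2.886 0.000
      vertex 14.000 7.000 0.000
      vertex 7.000 7.000 26.000
    endloop
  endfacet
endsolid part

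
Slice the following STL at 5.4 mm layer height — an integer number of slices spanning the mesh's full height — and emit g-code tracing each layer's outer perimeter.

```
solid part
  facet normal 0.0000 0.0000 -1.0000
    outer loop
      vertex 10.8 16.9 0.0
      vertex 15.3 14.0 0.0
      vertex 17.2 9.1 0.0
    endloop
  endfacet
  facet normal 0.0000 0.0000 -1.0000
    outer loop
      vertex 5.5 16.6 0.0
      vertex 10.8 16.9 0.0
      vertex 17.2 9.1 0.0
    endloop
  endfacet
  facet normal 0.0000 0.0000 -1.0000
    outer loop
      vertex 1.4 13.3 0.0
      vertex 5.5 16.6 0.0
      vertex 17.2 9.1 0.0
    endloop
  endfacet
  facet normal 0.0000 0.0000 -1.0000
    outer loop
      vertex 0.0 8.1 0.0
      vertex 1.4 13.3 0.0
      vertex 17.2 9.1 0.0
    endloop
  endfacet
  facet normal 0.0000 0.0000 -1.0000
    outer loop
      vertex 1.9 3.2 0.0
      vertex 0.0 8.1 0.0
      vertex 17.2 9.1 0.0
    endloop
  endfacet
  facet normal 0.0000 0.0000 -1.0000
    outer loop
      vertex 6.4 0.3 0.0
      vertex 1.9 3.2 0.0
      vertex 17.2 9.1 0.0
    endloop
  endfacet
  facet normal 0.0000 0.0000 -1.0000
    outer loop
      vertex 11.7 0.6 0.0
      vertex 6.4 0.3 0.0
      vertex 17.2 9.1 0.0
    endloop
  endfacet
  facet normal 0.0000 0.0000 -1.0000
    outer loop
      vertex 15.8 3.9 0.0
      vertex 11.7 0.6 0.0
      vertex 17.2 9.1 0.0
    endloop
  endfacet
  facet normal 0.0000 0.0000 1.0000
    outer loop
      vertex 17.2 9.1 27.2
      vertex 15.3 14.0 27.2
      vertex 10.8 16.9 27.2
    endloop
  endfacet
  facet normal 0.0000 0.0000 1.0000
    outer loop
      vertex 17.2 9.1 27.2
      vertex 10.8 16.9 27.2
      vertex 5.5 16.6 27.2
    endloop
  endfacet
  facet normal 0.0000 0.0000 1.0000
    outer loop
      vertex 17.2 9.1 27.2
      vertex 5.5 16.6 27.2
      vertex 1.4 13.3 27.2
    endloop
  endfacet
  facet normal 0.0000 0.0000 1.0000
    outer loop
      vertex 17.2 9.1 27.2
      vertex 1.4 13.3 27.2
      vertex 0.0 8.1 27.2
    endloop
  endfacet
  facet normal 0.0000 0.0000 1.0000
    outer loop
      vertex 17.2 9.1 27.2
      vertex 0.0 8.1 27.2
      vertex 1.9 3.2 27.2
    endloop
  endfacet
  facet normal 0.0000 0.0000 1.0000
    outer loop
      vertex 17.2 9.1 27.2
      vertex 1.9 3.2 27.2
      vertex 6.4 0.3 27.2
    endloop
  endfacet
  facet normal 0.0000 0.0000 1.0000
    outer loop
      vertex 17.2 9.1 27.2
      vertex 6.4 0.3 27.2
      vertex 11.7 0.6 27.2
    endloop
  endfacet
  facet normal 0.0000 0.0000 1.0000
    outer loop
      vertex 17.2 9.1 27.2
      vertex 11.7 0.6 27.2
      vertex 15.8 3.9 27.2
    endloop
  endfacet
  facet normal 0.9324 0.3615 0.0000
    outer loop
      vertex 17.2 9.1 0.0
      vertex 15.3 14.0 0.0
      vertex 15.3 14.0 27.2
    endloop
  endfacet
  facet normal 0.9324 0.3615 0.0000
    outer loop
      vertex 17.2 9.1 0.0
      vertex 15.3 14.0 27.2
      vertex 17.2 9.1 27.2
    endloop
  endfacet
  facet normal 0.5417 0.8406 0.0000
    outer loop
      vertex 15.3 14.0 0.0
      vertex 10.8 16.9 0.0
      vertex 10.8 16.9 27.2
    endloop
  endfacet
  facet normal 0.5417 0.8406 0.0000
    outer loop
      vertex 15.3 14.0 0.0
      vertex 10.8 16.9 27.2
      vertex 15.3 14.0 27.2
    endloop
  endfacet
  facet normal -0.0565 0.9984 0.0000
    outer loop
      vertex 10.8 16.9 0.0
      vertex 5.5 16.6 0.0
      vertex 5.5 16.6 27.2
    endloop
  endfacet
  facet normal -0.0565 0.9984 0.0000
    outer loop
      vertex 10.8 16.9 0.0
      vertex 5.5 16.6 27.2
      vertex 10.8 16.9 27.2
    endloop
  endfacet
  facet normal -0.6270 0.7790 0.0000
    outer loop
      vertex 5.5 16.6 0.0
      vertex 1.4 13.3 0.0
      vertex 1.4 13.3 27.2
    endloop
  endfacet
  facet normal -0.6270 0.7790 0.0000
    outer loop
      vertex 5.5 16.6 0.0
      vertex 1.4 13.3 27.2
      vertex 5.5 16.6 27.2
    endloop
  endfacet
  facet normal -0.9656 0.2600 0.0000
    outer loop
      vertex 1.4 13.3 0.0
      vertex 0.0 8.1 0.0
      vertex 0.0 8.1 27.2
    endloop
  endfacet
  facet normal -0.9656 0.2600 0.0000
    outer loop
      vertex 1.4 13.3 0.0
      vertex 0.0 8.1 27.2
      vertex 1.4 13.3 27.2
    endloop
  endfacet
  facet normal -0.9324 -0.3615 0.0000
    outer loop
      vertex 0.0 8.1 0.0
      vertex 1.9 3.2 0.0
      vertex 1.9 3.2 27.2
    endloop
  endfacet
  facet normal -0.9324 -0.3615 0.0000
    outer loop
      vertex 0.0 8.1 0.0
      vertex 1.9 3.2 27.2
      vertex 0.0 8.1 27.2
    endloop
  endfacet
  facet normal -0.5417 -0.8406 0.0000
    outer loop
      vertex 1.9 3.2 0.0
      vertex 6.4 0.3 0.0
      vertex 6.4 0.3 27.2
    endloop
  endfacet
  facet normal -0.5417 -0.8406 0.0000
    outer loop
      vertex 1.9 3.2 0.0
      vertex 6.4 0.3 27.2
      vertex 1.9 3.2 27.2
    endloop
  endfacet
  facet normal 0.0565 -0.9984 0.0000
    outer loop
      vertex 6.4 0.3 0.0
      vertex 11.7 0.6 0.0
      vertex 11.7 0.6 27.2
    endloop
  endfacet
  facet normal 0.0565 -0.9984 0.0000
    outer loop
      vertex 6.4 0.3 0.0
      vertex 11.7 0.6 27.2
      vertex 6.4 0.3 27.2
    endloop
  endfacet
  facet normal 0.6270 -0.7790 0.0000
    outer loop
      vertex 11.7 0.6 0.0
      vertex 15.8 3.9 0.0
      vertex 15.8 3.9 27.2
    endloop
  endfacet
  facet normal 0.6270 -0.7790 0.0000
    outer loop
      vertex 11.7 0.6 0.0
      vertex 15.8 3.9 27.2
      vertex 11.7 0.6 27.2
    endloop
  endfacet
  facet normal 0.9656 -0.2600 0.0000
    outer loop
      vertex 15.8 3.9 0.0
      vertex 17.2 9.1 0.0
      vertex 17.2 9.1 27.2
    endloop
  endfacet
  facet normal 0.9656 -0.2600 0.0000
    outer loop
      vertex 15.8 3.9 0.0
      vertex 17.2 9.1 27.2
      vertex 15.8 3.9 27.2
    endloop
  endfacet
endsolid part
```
; perimeter-only toolpath
G21 ; units = mm
G90 ; absolute positioning
G28 ; home
; layer 1
G0 Z5.4
G0 X17.2 Y9.1
G1 X15.3 Y14.0
G1 X10.8 Y16.9
G1 X5.5 Y16.6
G1 X1.4 Y13.3
G1 X0.0 Y8.1
G1 X1.9 Y3.2
G1 X6.4 Y0.3
G1 X11.7 Y0.6
G1 X15.8 Y3.9
G1 X17.2 Y9.1
; layer 2
G0 Z10.9
G0 X17.2 Y9.1
G1 X15.3 Y14.0
G1 X10.8 Y16.9
G1 X5.5 Y16.6
G1 X1.4 Y13.3
G1 X0.0 Y8.1
G1 X1.9 Y3.2
G1 X6.4 Y0.3
G1 X11.7 Y0.6
G1 X15.8 Y3.9
G1 X17.2 Y9.1
; layer 3
G0 Z16.3
G0 X17.2 Y9.1
G1 X15.3 Y14.0
G1 X10.8 Y16.9
G1 X5.5 Y16.6
G1 X1.4 Y13.3
G1 X0.0 Y8.1
G1 X1.9 Y3.2
G1 X6.4 Y0.3
G1 X11.7 Y0.6
G1 X15.8 Y3.9
G1 X17.2 Y9.1
; layer 4
G0 Z21.8
G0 X17.2 Y9.1
G1 X15.3 Y14.0
G1 X10.8 Y16.9
G1 X5.5 Y16.6
G1 X1.4 Y13.3
G1 X0.0 Y8.1
G1 X1.9 Y3.2
G1 X6.4 Y0.3
G1 X11.7 Y0.6
G1 X15.8 Y3.9
G1 X17.2 Y9.1
; layer 5
G0 Z27.2
G0 X17.2 Y9.1
G1 X15.3 Y14.0
G1 X10.8 Y16.9
G1 X5.5 Y16.6
G1 X1.4 Y13.3
G1 X0.0 Y8.1
G1 X1.9 Y3.2
G1 X6.4 Y0.3
G1 X11.7 Y0.6
G1 X15.8 Y3.9
G1 X17.2 Y9.1
M2 ; end

The solid is a regular 10-sided prism (a cylinder approximated with 10 flat sides), circumscribed radius ≈ 8.6 mm, height ≈ 27.2 mm. Slicing at Δz = 5.4 mm — 5 equal slices spanning the solid's height, so layer i sits at z = i·h/5 — gives 5 non-empty perimeters. Each is a 10-segment closed polygon; G0 lifts to the layer z and rapids to the start vertex, then G1 traces the edges.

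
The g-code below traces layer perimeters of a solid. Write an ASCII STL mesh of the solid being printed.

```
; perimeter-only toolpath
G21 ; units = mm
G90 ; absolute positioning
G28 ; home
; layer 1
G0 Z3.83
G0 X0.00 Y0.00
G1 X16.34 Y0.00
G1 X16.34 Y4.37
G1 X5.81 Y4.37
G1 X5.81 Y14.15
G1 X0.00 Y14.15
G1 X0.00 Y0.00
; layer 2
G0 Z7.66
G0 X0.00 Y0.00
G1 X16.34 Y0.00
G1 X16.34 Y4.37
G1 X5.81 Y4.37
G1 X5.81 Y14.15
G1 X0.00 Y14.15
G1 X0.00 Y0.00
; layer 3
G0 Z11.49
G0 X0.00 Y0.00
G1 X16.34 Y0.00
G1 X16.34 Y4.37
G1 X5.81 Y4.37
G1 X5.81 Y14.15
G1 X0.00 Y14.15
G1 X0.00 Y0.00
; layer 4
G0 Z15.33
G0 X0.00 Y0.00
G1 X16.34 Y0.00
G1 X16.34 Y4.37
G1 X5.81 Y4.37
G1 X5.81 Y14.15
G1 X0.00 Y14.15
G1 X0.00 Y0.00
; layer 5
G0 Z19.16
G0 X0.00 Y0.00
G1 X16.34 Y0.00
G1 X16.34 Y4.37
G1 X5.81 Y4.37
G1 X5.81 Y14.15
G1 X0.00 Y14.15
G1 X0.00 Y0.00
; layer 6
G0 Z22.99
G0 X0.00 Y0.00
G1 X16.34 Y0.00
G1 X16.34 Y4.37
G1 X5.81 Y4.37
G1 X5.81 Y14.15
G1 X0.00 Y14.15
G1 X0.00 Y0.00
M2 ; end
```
solid part
  facet normal 0.0000 0.0000 -1.0000
    outer loop
      vertex 16.34 4.37 0.00
      vertex 16.34 0.00 0.00
      vertex 0.00 0.00 0.00
    endloop
  endfacet
  facet normal 0.0000 0.0000 -1.0000
    outer loop
      vertex 5.81 4.37 0.00
      vertex 16.34 4.37 0.00
      vertex 0.00 0.00 0.00
    endloop
  endfacet
  facet normal 0.0000 0.0000 -1.0000
    outer loop
      vertex 5.81 14.15 0.00
      vertex 5.81 4.37 0.00
      vertex 0.00 0.00 0.00
    endloop
  endfacet
  facet normal 0.0000 0.0000 -1.0000
    outer loop
      vertex 0.00 14.15 0.00
      vertex 5.81 14.15 0.00
      vertex 0.00 0.00 0.00
    endloop
  endfacet
  facet normal 0.0000 0.0000 1.0000
    outer loop
      vertex 0.00 0.00 22.99
      vertex 16.34 0.00 22.99
      vertex 16.34 4.37 22.99
    endloop
  endfacet
  facet normal 0.0000 0.0000 1.0000
    outer loop
      vertex 0.00 0.00 22.99
      vertex 16.34 4.37 22.99
      vertex 5.81 4.37 22.99
    endloop
  endfacet
  facet normal 0.0000 0.0000 1.0000
    outer loop
      vertex 0.00 0.00 22.99
      vertex 5.81 4.37 22.99
      vertex 5.81 14.15 22.99
    endloop
  endfacet
  facet normal 0.0000 0.0000 1.0000
    outer loop
      vertex 0.00 0.00 22.99
      vertex 5.81 14.15 22.99
      vertex 0.00 14.15 22.99
    endloop
  endfacet
  facet normal 0.0000 -1.0000 0.0000
    outer loop
      vertex 0.00 0.00 0.00
      vertex 16.34 0.00 0.00
      vertex 16.34 0.00 22.99
    endloop
  endfacet
  facet normal 0.0000 -1.0000 0.0000
    outer loop
      vertex 0.00 0.00 0.00
      vertex 16.34 0.00 22.99
      vertex 0.00 0.00 22.99
    endloop
  endfacet
  facet normal 1.0000 0.0000 0.0000
    outer loop
      vertex 16.34 0.00 0.00
      vertex 16.34 4.37 0.00
      vertex 16.34 4.37 22.99
    endloop
  endfacet
  facet normal 1.0000 0.0000 0.0000
    outer loop
      vertex 16.34 0.00 0.00
      vertex 16.34 4.37 22.99
      vertex 16.34 0.00 22.99
    endloop
  endfacet
  facet normal 0.0000 1.0000 0.0000
    outer loop
      vertex 16.34 4.37 0.00
      vertex 5.81 4.37 0.00
      vertex 5.81 4.37 22.99
    endloop
  endfacet
  facet normal 0.0000 1.0000 0.0000
    outer loop
      vertex 16.34 4.37 0.00
      vertex 5.81 4.37 22.99
      vertex 16.34 4.37 22.99
    endloop
  endfacet
  facet normal 1.0000 0.0000 0.0000
    outer loop
      vertex 5.81 4.37 0.00
      vertex 5.81 14.15 0.00
      vertex 5.81 14.15 22.99
    endloop
  endfacet
  facet normal 1.0000 0.0000 0.0000
    outer loop
      vertex 5.81 4.37 0.00
      vertex 5.81 14.15 22.99
      vertex 5.81 4.37 22.99
    endloop
  endfacet
  facet normal 0.0000 1.0000 0.0000
    outer loop
      vertex 5.81 14.15 0.00
      vertex 0.00 14.15 0.00
      vertex 0.00 14.15 22.99
    endloop
  endfacet
  facet normal 0.0000 1.0000 0.0000
    outer loop
      vertex 5.81 14.15 0.00
      vertex 0.00 14.15 22.99
      vertex 5.81 14.15 22.99
    endloop
  endfacet
  facet normal -1.0000 0.0000 0.0000
    outer loop
      vertex 0.00 14.15 0.00
      vertex 0.00 0.00 0.00
      vertex 0.00 0.00 22.99
    endloop
  endfacet
  facet normal -1.0000 0.0000 0.0000
    outer loop
      vertex 0.00 14.15 0.00
      vertex 0.00 0.00 22.99
      vertex 0.00 14.15 22.99
    endloop
  endfacet
endsolid part

The G0 Z moves step by Δz≈3.83 mm. Every layer's G1 loop is the same polygon, so the solid is a straight extrusion of it from z=0 to z≈23. Closing with flat bottom and top caps and triangulating gives 20 facets — an L-shaped prism: outer 16.3 × 14.2 mm, arm thicknesses ≈ 4.37 mm (horizontal) and 5.81 mm (vertical), extruded 23 mm in z.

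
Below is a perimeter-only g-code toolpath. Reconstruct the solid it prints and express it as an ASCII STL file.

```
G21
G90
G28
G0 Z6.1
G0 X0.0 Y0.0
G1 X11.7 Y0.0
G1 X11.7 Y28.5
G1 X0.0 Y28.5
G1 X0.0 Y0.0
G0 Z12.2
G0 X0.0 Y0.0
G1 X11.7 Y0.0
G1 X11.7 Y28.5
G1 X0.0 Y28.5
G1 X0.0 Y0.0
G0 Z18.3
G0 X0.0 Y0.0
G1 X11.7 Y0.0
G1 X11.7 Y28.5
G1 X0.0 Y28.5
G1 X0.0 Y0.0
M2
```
solid part
  facet normal 0.0000 0.0000 -1.0000
    outer loop
      vertex 11.7 28.5 0.0
      vertex 11.7 0.0 0.0
      vertex 0.0 0.0 0.0
    endloop
  endfacet
  facet normal 0.0000 0.0000 -1.0000
    outer loop
      vertex 0.0 28.5 0.0
      vertex 11.7 28.5 0.0
      vertex 0.0 0.0 0.0
    endloop
  endfacet
  facet normal 0.0000 0.0000 1.0000
    outer loop
      vertex 0.0 0.0 18.3
      vertex 11.7 0.0 18.3
      vertex 11.7 28.5 18.3
    endloop
  endfacet
  facet normal 0.0000 0.0000 1.0000
    outer loop
      vertex 0.0 0.0 18.3
      vertex 11.7 28.5 18.3
      vertex 0.0 28.5 18.3
    endloop
  endfacet
  facet normal 0.0000 -1.0000 0.0000
    outer loop
      vertex 0.0 0.0 0.0
      vertex 11.7 0.0 0.0
      vertex 11.7 0.0 18.3
    endloop
  endfacet
  facet normal 0.0000 -1.0000 0.0000
    outer loop
      vertex 0.0 0.0 0.0
      vertex 11.7 0.0 18.3
      vertex 0.0 0.0 18.3
    endloop
  endfacet
  facet normal 0.0000 1.0000 0.0000
    outer loop
      vertex 11.7 28.5 18.3
      vertex 11.7 28.5 0.0
      vertex 0.0 28.5 0.0
    endloop
  endfacet
  facet normal 0.0000 1.0000 0.0000
    outer loop
      vertex 0.0 28.5 18.3
      vertex 11.7 28.5 18.3
      vertex 0.0 28.5 0.0
    endloop
  endfacet
  facet normal -1.0000 0.0000 0.0000
    outer loop
      vertex 0.0 28.5 18.3
      vertex 0.0 28.5 0.0
      vertex 0.0 0.0 0.0
    endloop
  endfacet
  facet normal -1.0000 0.0000 0.0000
    outer loop
      vertex 0.0 0.0 18.3
      vertex 0.0 28.5 18.3
      vertex 0.0 0.0 0.0
    endloop
  endfacet
  facet normal 1.0000 0.0000 0.0000
    outer loop
      vertex 11.7 0.0 0.0
      vertex 11.7 28.5 0.0
      vertex 11.7 28.5 18.3
    endloop
  endfacet
  facet normal 1.0000 0.0000 0.0000
    outer loop
      vertex 11.7 0.0 0.0
      vertex 11.7 28.5 18.3
      vertex 11.7 0.0 18.3
    endloop
  endfacet
endsolid part

The G0 Z moves step by Δz≈6.1 mm. Every layer's G1 loop is the same polygon, so the solid is a straight extrusion of it from z=0 to z≈18.3. Closing with flat bottom and top caps and triangulating gives 12 facets — a rectangular box, roughly 11.7 × 28.5 mm footprint and 18.3 mm tall.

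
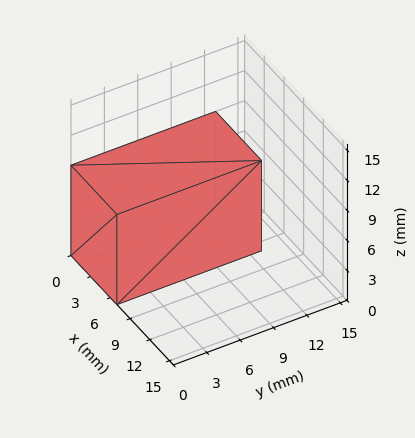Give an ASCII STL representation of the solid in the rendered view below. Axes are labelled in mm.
Reading the render: the shape is a rectangular box, roughly 7 × 13 mm footprint and 9 mm tall (dimensions read to the nearest mm from the axis ticks). For the STL, each face is triangulated and given an outward normal.

solid part
  facet normal 0.0000 0.0000 -1.0000
    outer loop
      vertex 7.0 13.0 0.0
      vertex 7.0 0.0 0.0
      vertex 0.0 0.0 0.0
    endloop
  endfacet
  facet normal 0.0000 0.0000 -1.0000
    outer loop
      vertex 0.0 13.0 0.0
      vertex 7.0 13.0 0.0
      vertex 0.0 0.0 0.0
    endloop
  endfacet
  facet normal 0.0000 0.0000 1.0000
    outer loop
      vertex 0.0 0.0 9.0
      vertex 7.0 0.0 9.0
      vertex 7.0 13.0 9.0
    endloop
  endfacet
  facet normal 0.0000 0.0000 1.0000
    outer loop
      vertex 0.0 0.0 9.0
      vertex 7.0 13.0 9.0
      vertex 0.0 13.0 9.0
    endloop
  endfacet
  facet normal 0.0000 -1.0000 0.0000
    outer loop
      vertex 0.0 0.0 0.0
      vertex 7.0 0.0 0.0
      vertex 7.0 0.0 9.0
    endloop
  endfacet
  facet normal 0.0000 -1.0000 0.0000
    outer loop
      vertex 0.0 0.0 0.0
      vertex 7.0 0.0 9.0
      vertex 0.0 0.0 9.0
    endloop
  endfacet
  facet normal 0.0000 1.0000 0.0000
    outer loop
      vertex 7.0 13.0 9.0
      vertex 7.0 13.0 0.0
      vertex 0.0 13.0 0.0
    endloop
  endfacet
  facet normal 0.0000 1.0000 0.0000
    outer loop
      vertex 0.0 13.0 9.0
      vertex 7.0 13.0 9.0
      vertex 0.0 13.0 0.0
    endloop
  endfacet
  facet normal -1.0000 0.0000 0.0000
    outer loop
      vertex 0.0 13.0 9.0
      vertex 0.0 13.0 0.0
      vertex 0.0 0.0 0.0
    endloop
  endfacet
  facet normal -1.0000 0.0000 0.0000
    outer loop
      vertex 0.0 0.0 9.0
      vertex 0.0 13.0 9.0
      vertex 0.0 0.0 0.0
    endloop
  endfacet
  facet normal 1.0000 0.0000 0.0000
    outer loop
      vertex 7.0 0.0 0.0
      vertex 7.0 13.0 0.0
      vertex 7.0 13.0 9.0
    endloop
  endfacet
  facet normal 1.0000 0.0000 0.0000
    outer loop
      vertex 7.0 0.0 0.0
      vertex 7.0 13.0 9.0
      vertex 7.0 0.0 9.0
    endloop
  endfacet
endsolid part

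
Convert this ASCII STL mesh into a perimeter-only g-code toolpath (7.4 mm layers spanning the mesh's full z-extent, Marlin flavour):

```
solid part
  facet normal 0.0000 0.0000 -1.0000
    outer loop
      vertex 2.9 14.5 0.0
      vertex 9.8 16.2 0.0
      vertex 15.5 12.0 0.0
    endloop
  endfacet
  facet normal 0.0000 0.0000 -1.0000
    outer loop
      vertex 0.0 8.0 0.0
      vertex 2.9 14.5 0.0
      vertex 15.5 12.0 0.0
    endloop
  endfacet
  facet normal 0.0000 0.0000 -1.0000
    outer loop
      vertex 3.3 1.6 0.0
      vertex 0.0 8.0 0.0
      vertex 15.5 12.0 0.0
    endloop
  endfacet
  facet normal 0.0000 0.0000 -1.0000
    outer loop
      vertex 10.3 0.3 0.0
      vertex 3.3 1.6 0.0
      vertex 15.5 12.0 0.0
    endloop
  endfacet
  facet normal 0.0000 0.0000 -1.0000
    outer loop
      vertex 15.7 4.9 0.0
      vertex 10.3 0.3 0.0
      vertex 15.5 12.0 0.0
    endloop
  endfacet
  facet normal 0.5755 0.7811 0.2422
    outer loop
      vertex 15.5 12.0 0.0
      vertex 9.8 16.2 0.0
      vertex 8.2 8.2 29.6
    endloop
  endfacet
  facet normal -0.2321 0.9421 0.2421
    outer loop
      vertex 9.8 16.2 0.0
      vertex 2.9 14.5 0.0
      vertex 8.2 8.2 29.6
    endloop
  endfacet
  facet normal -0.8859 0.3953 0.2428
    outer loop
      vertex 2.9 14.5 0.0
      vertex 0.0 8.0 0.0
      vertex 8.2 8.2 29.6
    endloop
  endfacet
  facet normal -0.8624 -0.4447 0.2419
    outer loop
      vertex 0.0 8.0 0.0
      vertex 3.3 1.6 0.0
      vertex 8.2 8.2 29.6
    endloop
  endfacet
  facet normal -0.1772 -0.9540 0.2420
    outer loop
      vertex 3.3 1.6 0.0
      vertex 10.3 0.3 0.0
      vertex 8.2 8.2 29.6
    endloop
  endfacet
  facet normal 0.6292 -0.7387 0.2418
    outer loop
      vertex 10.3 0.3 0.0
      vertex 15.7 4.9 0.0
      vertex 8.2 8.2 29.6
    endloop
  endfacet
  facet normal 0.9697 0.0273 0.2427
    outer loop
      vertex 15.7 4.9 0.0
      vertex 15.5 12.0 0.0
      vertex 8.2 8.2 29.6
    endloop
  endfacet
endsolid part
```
; perimeter-only toolpath
G21 ; units = mm
G90 ; absolute positioning
G28 ; home
; layer 1
G0 Z7.4
G0 X13.7 Y11.1
G1 X9.4 Y14.2
G1 X4.2 Y12.9
G1 X2.0 Y8.1
G1 X4.5 Y3.2
G1 X9.8 Y2.3
G1 X13.8 Y5.7
G1 X13.7 Y11.1
; layer 2
G0 Z14.8
G0 X11.8 Y10.1
G1 X9.0 Y12.2
G1 X5.5 Y11.3
G1 X4.1 Y8.1
G1 X5.8 Y4.9
G1 X9.2 Y4.2
G1 X11.9 Y6.5
G1 X11.8 Y10.1
; layer 3
G0 Z22.2
G0 X10.0 Y9.1
G1 X8.6 Y10.2
G1 X6.9 Y9.8
G1 X6.2 Y8.1
G1 X7.0 Y6.5
G1 X8.7 Y6.2
G1 X10.1 Y7.4
G1 X10.0 Y9.1
M2 ; end

The solid is a regular 7-sided pyramid, base circumscribed radius ≈ 8.2 mm, apex at z ≈ 29.6 mm. Slicing at Δz = 7.4 mm — 4 equal slices spanning the solid's height, so layer i sits at z = i·h/4 — gives 3 non-empty perimeters. Each is a 7-segment closed polygon; G0 lifts to the layer z and rapids to the start vertex, then G1 traces the edges. The cross-section shrinks linearly with z (the slice at the apex is degenerate and omitted).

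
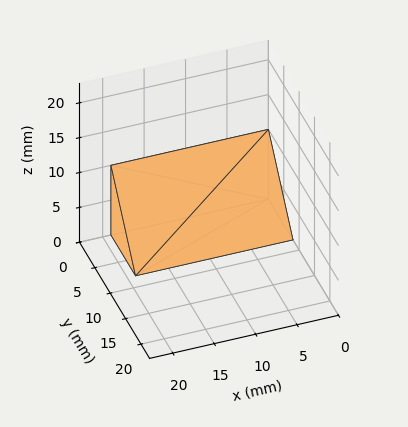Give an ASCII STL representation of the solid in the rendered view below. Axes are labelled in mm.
Reading the render: the shape is a wedge (ramp): 19 × 8 mm base, rising to 10 mm along the y=0 edge and sloping linearly to z=0 at y=8 (dimensions read to the nearest mm from the axis ticks). For the STL, each face is triangulated and given an outward normal.

solid part
  facet normal 0.0000 0.0000 -1.0000
    outer loop
      vertex 19.00 8.00 0.00
      vertex 19.00 0.00 0.00
      vertex 0.00 0.00 0.00
    endloop
  endfacet
  facet normal 0.0000 0.0000 -1.0000
    outer loop
      vertex 0.00 8.00 0.00
      vertex 19.00 8.00 0.00
      vertex 0.00 0.00 0.00
    endloop
  endfacet
  facet normal 0.0000 -1.0000 0.0000
    outer loop
      vertex 0.00 0.00 0.00
      vertex 19.00 0.00 0.00
      vertex 19.00 0.00 10.00
    endloop
  endfacet
  facet normal 0.0000 -1.0000 0.0000
    outer loop
      vertex 0.00 0.00 0.00
      vertex 19.00 0.00 10.00
      vertex 0.00 0.00 10.00
    endloop
  endfacet
  facet normal 0.0000 0.7809 0.6247
    outer loop
      vertex 0.00 0.00 10.00
      vertex 19.00 0.00 10.00
      vertex 19.00 8.00 0.00
    endloop
  endfacet
  facet normal 0.0000 0.7809 0.6247
    outer loop
      vertex 0.00 0.00 10.00
      vertex 19.00 8.00 0.00
      vertex 0.00 8.00 0.00
    endloop
  endfacet
  facet normal -1.0000 0.0000 0.0000
    outer loop
      vertex 0.00 0.00 10.00
      vertex 0.00 8.00 0.00
      vertex 0.00 0.00 0.00
    endloop
  endfacet
  facet normal 1.0000 0.0000 0.0000
    outer loop
      vertex 19.00 0.00 0.00
      vertex 19.00 8.00 0.00
      vertex 19.00 0.00 10.00
    endloop
  endfacet
endsolid part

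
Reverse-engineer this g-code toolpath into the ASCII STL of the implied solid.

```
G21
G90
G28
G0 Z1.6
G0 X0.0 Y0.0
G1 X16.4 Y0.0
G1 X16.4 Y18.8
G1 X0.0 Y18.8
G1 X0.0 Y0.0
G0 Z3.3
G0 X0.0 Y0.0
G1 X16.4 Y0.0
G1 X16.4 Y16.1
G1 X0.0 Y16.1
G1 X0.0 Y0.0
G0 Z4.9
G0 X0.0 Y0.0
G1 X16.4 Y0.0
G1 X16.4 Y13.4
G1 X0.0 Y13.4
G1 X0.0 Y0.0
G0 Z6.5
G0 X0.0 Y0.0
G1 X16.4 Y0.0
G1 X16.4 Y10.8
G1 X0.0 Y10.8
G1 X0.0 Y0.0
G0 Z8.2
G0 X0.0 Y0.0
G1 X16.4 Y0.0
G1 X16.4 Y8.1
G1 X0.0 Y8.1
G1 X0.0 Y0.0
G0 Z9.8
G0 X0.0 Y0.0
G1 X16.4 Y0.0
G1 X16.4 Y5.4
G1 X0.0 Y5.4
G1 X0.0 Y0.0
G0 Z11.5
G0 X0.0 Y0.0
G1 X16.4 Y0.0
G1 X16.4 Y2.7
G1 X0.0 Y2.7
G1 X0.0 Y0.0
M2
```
solid part
  facet normal 0.0000 0.0000 -1.0000
    outer loop
      vertex 16.4 21.5 0.0
      vertex 16.4 0.0 0.0
      vertex 0.0 0.0 0.0
    endloop
  endfacet
  facet normal 0.0000 0.0000 -1.0000
    outer loop
      vertex 0.0 21.5 0.0
      vertex 16.4 21.5 0.0
      vertex 0.0 0.0 0.0
    endloop
  endfacet
  facet normal 0.0000 -1.0000 0.0000
    outer loop
      vertex 0.0 0.0 0.0
      vertex 16.4 0.0 0.0
      vertex 16.4 0.0 13.1
    endloop
  endfacet
  facet normal 0.0000 -1.0000 0.0000
    outer loop
      vertex 0.0 0.0 0.0
      vertex 16.4 0.0 13.1
      vertex 0.0 0.0 13.1
    endloop
  endfacet
  facet normal 0.0000 0.5203 0.8540
    outer loop
      vertex 0.0 0.0 13.1
      vertex 16.4 0.0 13.1
      vertex 16.4 21.5 0.0
    endloop
  endfacet
  facet normal 0.0000 0.5203 0.8540
    outer loop
      vertex 0.0 0.0 13.1
      vertex 16.4 21.5 0.0
      vertex 0.0 21.5 0.0
    endloop
  endfacet
  facet normal -1.0000 0.0000 0.0000
    outer loop
      vertex 0.0 0.0 13.1
      vertex 0.0 21.5 0.0
      vertex 0.0 0.0 0.0
    endloop
  endfacet
  facet normal 1.0000 0.0000 0.0000
    outer loop
      vertex 16.4 0.0 0.0
      vertex 16.4 21.5 0.0
      vertex 16.4 0.0 13.1
    endloop
  endfacet
endsolid part

The G0 Z moves step by Δz≈1.6 mm. The G1 loops shrink linearly with z, so the solid tapers from its base footprint up to z≈13.1. Closing with a flat bottom cap and the tapered top and triangulating gives 8 facets — a wedge (ramp): 16.4 × 21.5 mm base, rising to 13.1 mm along the y=0 edge and sloping linearly to z=0 at y=21.5.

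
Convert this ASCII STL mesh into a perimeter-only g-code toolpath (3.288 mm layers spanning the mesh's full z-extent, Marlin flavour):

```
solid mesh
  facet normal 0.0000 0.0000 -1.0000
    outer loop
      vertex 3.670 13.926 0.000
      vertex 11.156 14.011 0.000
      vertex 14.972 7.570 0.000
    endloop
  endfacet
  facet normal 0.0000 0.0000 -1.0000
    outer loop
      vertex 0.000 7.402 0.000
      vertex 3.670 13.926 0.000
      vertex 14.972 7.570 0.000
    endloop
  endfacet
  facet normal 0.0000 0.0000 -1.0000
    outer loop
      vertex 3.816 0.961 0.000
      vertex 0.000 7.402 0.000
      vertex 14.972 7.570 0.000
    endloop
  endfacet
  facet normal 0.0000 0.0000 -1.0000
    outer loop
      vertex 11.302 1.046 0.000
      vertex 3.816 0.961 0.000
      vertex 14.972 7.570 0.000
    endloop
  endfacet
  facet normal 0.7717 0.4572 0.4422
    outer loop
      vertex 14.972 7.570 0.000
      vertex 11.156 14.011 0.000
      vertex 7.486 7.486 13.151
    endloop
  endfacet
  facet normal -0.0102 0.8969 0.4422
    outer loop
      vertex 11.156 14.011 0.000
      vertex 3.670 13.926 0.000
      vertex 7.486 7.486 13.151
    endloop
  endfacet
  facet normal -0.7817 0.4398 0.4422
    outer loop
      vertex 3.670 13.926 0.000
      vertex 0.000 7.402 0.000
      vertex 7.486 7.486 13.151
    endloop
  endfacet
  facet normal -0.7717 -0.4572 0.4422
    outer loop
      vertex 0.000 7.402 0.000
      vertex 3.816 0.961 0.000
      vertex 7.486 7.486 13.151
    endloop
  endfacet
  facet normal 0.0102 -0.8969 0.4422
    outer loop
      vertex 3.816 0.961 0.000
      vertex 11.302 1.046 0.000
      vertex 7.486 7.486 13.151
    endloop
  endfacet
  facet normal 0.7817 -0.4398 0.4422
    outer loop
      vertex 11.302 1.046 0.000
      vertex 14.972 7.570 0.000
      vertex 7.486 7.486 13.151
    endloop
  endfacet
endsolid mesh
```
; perimeter-only toolpath
G21 ; units = mm
G90 ; absolute positioning
G28 ; home
; layer 1
G0 Z3.288
G0 X13.100 Y7.549
G1 X10.239 Y12.380
G1 X4.624 Y12.316
G1 X1.871 Y7.423
G1 X4.734 Y2.592
G1 X10.348 Y2.656
G1 X13.100 Y7.549
; layer 2
G0 Z6.575
G0 X11.229 Y7.528
G1 X9.321 Y10.748
G1 X5.578 Y10.706
G1 X3.743 Y7.444
G1 X5.651 Y4.223
G1 X9.394 Y4.266
G1 X11.229 Y7.528
; layer 3
G0 Z9.863
G0 X9.357 Y7.507
G1 X8.403 Y9.117
G1 X6.532 Y9.096
G1 X5.615 Y7.465
G1 X6.569 Y5.855
G1 X8.440 Y5.876
G1 X9.357 Y7.507
M2 ; end

The solid is a regular 6-sided pyramid, base circumscribed radius ≈ 7.49 mm, apex at z ≈ 13.2 mm. Slicing at Δz = 3.288 mm — 4 equal slices spanning the solid's height, so layer i sits at z = i·h/4 — gives 3 non-empty perimeters. Each is a 6-segment closed polygon; G0 lifts to the layer z and rapids to the start vertex, then G1 traces the edges. The cross-section shrinks linearly with z (the slice at the apex is degenerate and omitted).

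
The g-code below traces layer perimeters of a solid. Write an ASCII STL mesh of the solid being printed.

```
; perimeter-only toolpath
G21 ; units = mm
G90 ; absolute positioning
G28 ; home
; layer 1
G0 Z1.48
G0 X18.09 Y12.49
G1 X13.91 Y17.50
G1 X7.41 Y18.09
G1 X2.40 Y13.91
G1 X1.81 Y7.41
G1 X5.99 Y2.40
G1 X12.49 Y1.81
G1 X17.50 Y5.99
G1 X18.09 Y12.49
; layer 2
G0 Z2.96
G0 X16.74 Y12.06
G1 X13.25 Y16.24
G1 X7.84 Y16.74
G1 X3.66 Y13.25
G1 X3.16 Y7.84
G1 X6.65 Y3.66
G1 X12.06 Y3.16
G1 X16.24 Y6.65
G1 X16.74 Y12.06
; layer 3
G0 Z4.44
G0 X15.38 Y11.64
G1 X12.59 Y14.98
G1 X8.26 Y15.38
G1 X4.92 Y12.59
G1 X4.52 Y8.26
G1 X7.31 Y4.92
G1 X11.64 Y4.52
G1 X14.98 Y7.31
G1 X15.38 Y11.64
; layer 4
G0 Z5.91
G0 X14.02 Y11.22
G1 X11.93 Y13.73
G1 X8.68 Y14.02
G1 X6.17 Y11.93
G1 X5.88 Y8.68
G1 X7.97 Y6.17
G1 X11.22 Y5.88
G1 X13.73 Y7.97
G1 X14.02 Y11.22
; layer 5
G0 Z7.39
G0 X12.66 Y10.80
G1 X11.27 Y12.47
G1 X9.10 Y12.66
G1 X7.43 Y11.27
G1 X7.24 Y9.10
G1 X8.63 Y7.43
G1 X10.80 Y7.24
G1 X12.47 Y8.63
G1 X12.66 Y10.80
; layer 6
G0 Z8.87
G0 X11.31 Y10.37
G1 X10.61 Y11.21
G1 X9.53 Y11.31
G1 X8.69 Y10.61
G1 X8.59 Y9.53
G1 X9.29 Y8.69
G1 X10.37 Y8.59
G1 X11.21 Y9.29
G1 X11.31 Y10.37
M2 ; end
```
solid part
  facet normal 0.0000 0.0000 -1.0000
    outer loop
      vertex 6.99 19.45 0.00
      vertex 14.57 18.76 0.00
      vertex 19.45 12.91 0.00
    endloop
  endfacet
  facet normal 0.0000 0.0000 -1.0000
    outer loop
      vertex 1.14 14.57 0.00
      vertex 6.99 19.45 0.00
      vertex 19.45 12.91 0.00
    endloop
  endfacet
  facet normal 0.0000 0.0000 -1.0000
    outer loop
      vertex 0.45 6.99 0.00
      vertex 1.14 14.57 0.00
      vertex 19.45 12.91 0.00
    endloop
  endfacet
  facet normal 0.0000 0.0000 -1.0000
    outer loop
      vertex 5.33 1.14 0.00
      vertex 0.45 6.99 0.00
      vertex 19.45 12.91 0.00
    endloop
  endfacet
  facet normal 0.0000 0.0000 -1.0000
    outer loop
      vertex 12.91 0.45 0.00
      vertex 5.33 1.14 0.00
      vertex 19.45 12.91 0.00
    endloop
  endfacet
  facet normal 0.0000 0.0000 -1.0000
    outer loop
      vertex 18.76 5.33 0.00
      vertex 12.91 0.45 0.00
      vertex 19.45 12.91 0.00
    endloop
  endfacet
  facet normal 0.5742 0.4790 0.6640
    outer loop
      vertex 19.45 12.91 0.00
      vertex 14.57 18.76 0.00
      vertex 9.95 9.95 10.35
    endloop
  endfacet
  facet normal 0.0678 0.7446 0.6641
    outer loop
      vertex 14.57 18.76 0.00
      vertex 6.99 19.45 0.00
      vertex 9.95 9.95 10.35
    endloop
  endfacet
  facet normal -0.4790 0.5742 0.6640
    outer loop
      vertex 6.99 19.45 0.00
      vertex 1.14 14.57 0.00
      vertex 9.95 9.95 10.35
    endloop
  endfacet
  facet normal -0.7446 0.0678 0.6641
    outer loop
      vertex 1.14 14.57 0.00
      vertex 0.45 6.99 0.00
      vertex 9.95 9.95 10.35
    endloop
  endfacet
  facet normal -0.5742 -0.4790 0.6640
    outer loop
      vertex 0.45 6.99 0.00
      vertex 5.33 1.14 0.00
      vertex 9.95 9.95 10.35
    endloop
  endfacet
  facet normal -0.0678 -0.7446 0.6641
    outer loop
      vertex 5.33 1.14 0.00
      vertex 12.91 0.45 0.00
      vertex 9.95 9.95 10.35
    endloop
  endfacet
  facet normal 0.4790 -0.5742 0.6640
    outer loop
      vertex 12.91 0.45 0.00
      vertex 18.76 5.33 0.00
      vertex 9.95 9.95 10.35
    endloop
  endfacet
  facet normal 0.7446 -0.0678 0.6641
    outer loop
      vertex 18.76 5.33 0.00
      vertex 19.45 12.91 0.00
      vertex 9.95 9.95 10.35
    endloop
  endfacet
endsolid part

The G0 Z moves step by Δz≈1.48 mm. The G1 loops shrink linearly with z, so the solid tapers from its base footprint up to z≈10.3. Closing with a flat bottom cap and the tapered top and triangulating gives 14 facets — a regular 8-sided pyramid, base circumscribed radius ≈ 9.95 mm, apex at z ≈ 10.3 mm.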